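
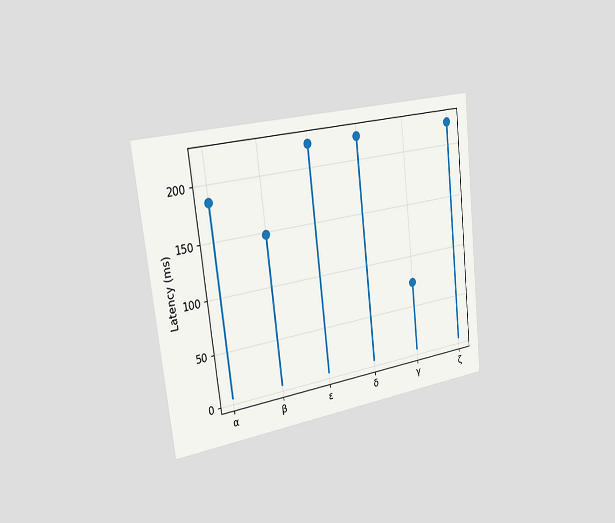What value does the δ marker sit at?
The chart is tilted about 7° counter-clockwise and viewed slightly from the left. The δ marker sits at 222ms.

222ms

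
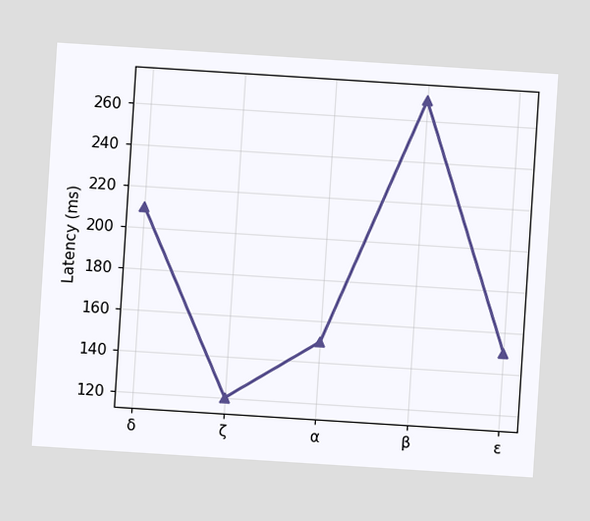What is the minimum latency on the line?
The chart is tilted about 4° clockwise. The lowest point is at ζ, and reading across to the y-axis gives 120ms.

120ms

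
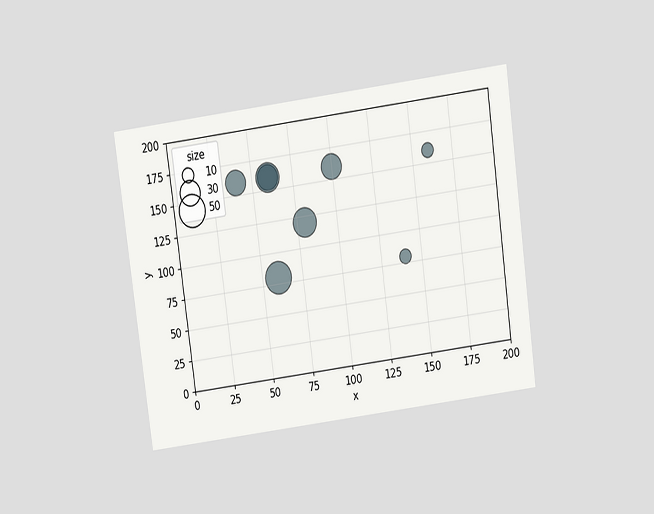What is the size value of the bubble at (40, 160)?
30

The chart is tilted about 8° counter-clockwise and viewed slightly from above. Matching the bubble at (40, 160) against the size legend gives 30.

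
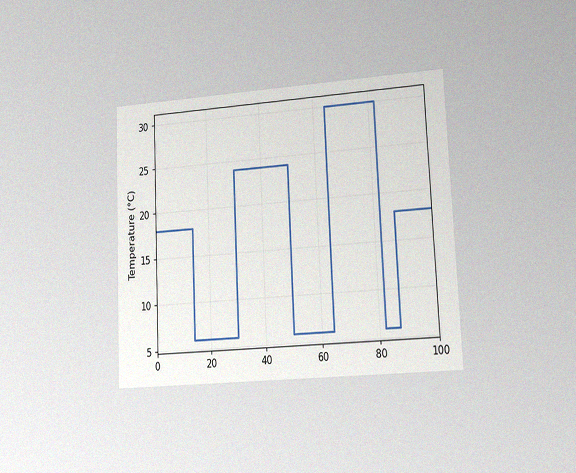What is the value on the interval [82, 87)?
6°C

The chart is tilted about 3° counter-clockwise and viewed at a slight angle, with some photo noise. On [82, 87) the step sits at 6°C.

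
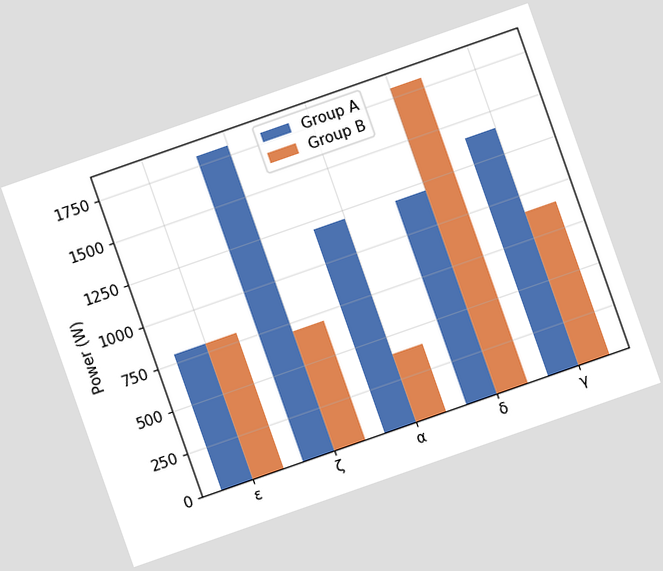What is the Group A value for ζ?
1800W

The chart is tilted about 19° counter-clockwise. The Group A bar at ζ reaches 1800W on the y-axis.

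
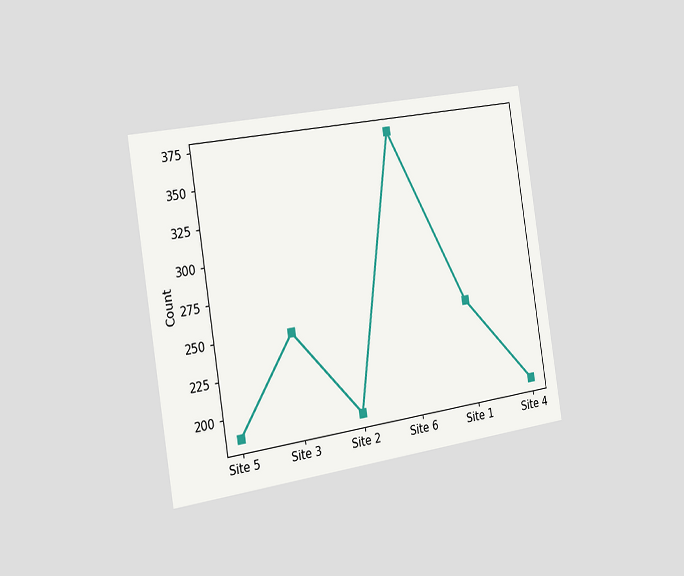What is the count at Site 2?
The chart is tilted about 9° counter-clockwise and viewed slightly from the left. At Site 2, the line is at 186.

186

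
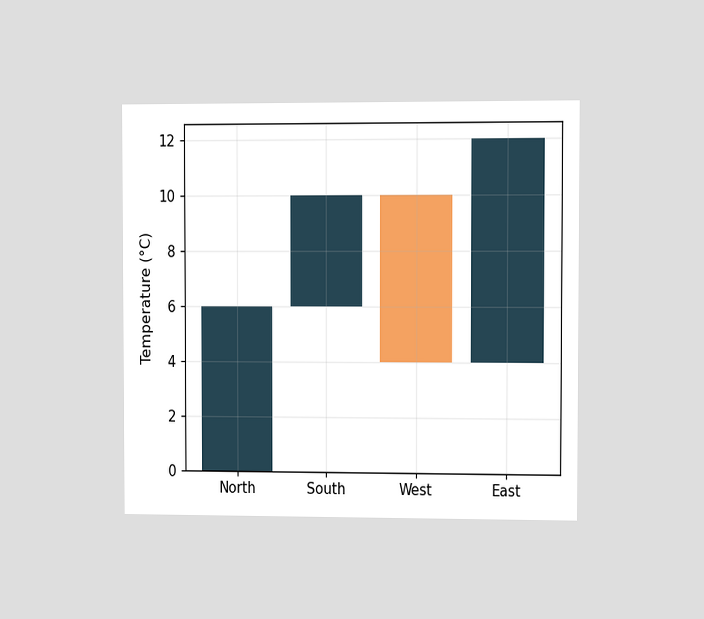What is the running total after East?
The chart is viewed at a slight angle. After East the running total reaches 12°C.

12°C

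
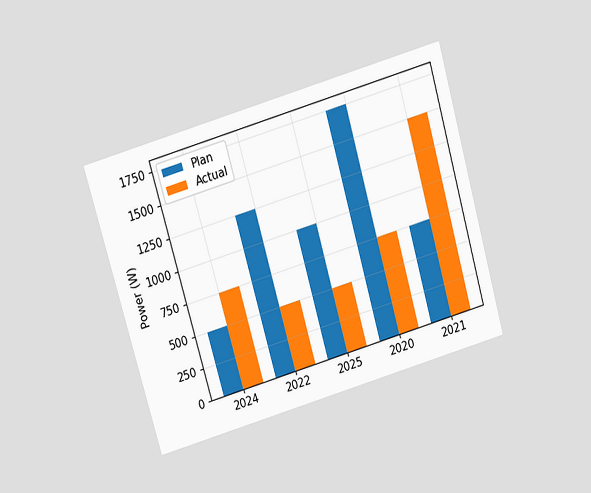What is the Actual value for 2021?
1500W

The chart is tilted about 16° counter-clockwise and viewed slightly from above. The Actual bar at 2021 reaches 1500W on the y-axis.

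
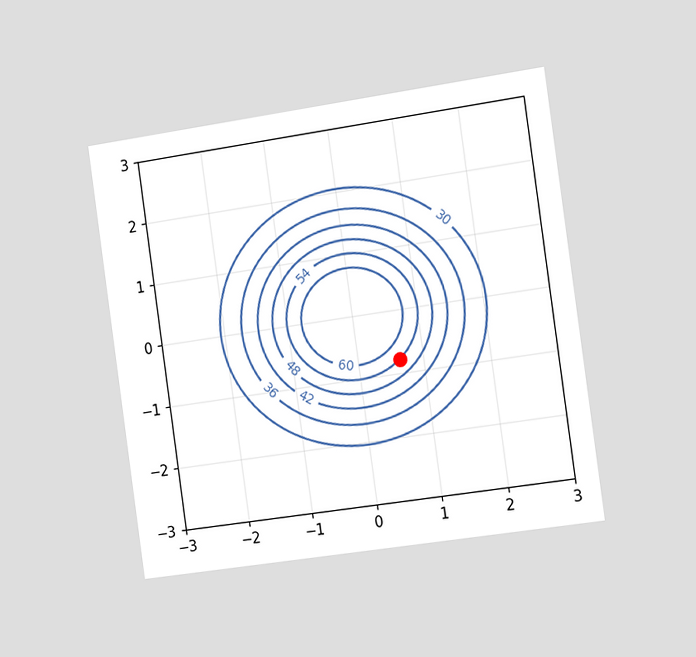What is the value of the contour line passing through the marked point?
54

The chart is tilted about 8° counter-clockwise and viewed slightly from the right. The marked point sits on the contour labelled 54.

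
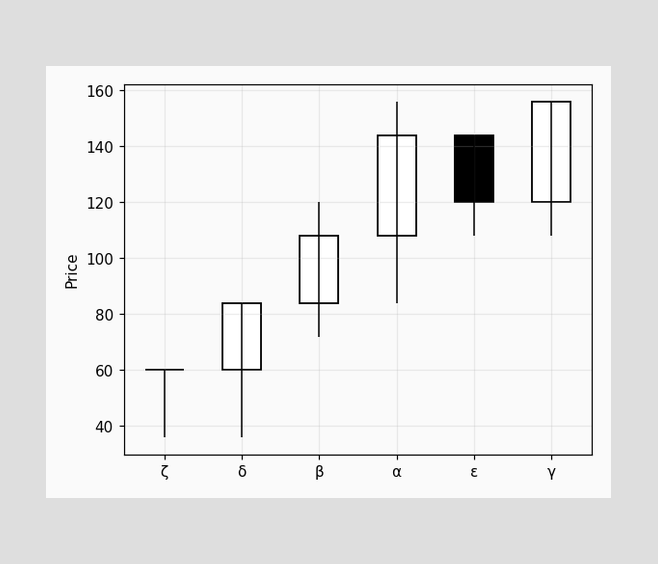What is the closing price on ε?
The ε candle closes at 120.

120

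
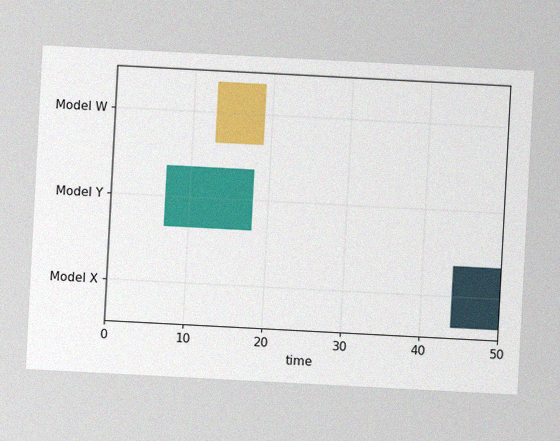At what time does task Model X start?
44

The chart is tilted about 3° clockwise, with some photo noise. The Model X bar begins at t=44.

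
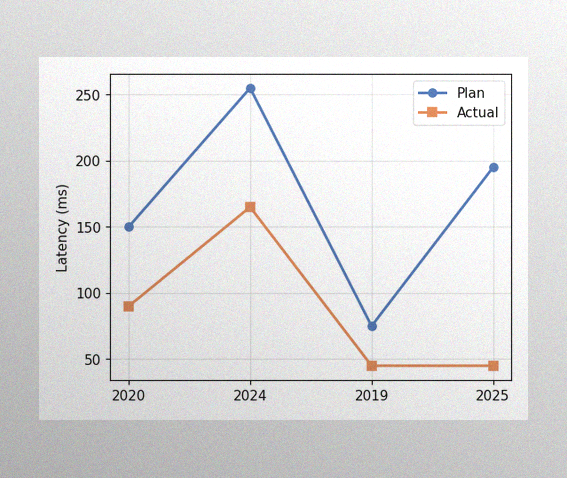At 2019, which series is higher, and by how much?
Plan, by 30ms

The image has some photo noise and uneven lighting. At 2019, Plan sits above the other line by 30ms.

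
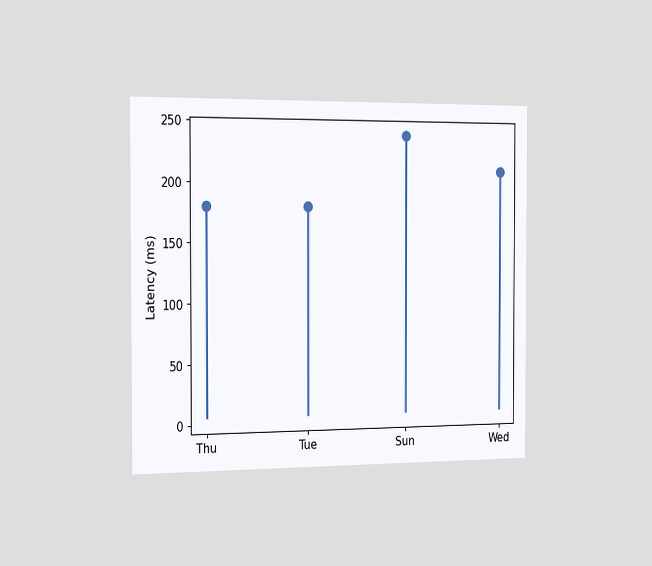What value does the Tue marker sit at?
The chart is viewed slightly from the left. The Tue marker sits at 180ms.

180ms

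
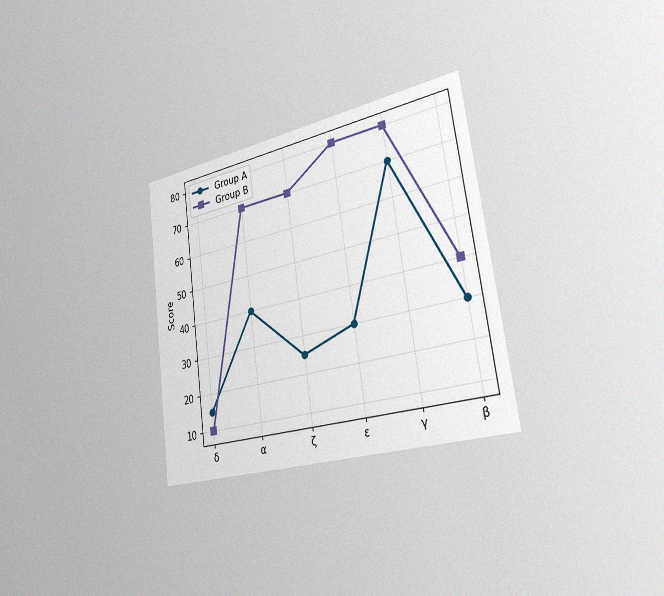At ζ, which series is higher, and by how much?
The chart is tilted about 8° counter-clockwise and viewed slightly from the right, with some photo noise. At ζ, Group B sits above the other line by 45.

Group B, by 45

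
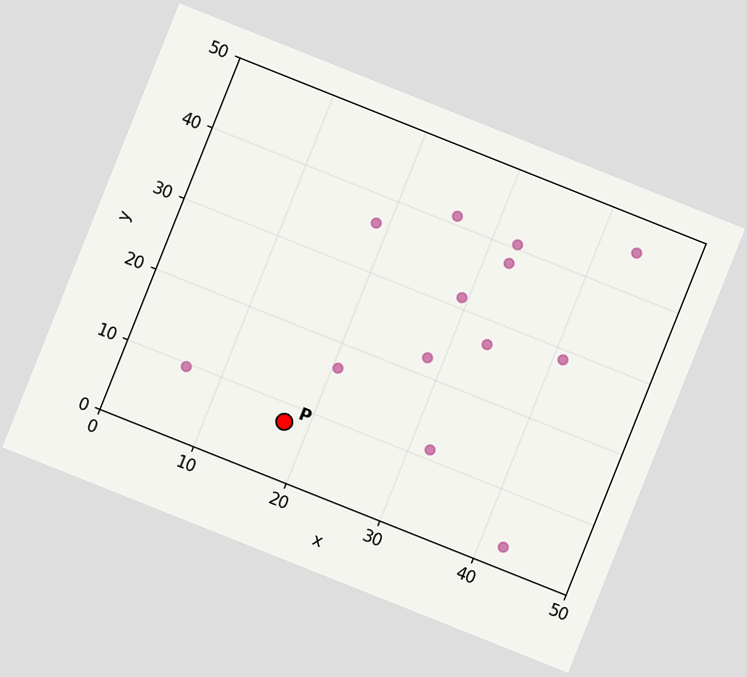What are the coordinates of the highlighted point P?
The chart is tilted about 22° clockwise. Following the gridlines from P to each axis, P sits at (17.5, 7.5).

(17.5, 7.5)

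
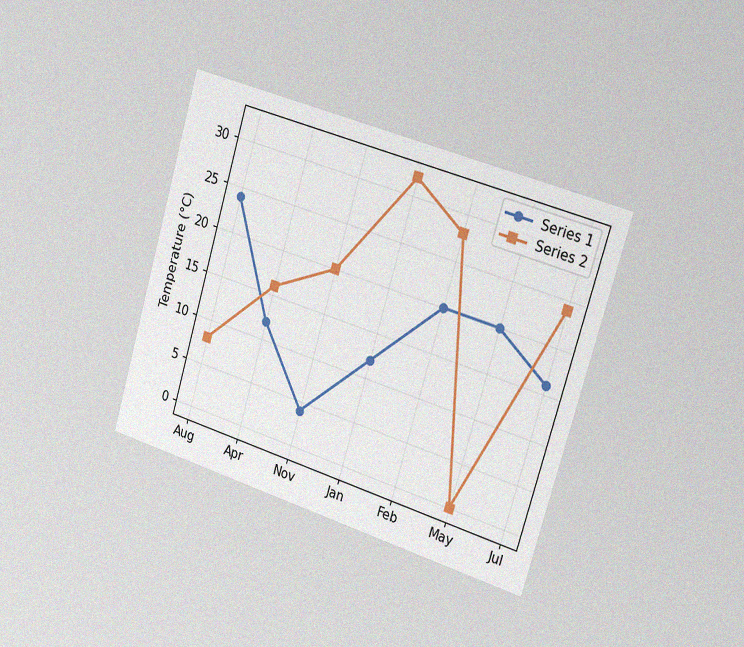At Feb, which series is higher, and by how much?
Series 2, by 8°C

The chart is tilted about 17° clockwise and viewed slightly from the right, with some photo noise. At Feb, Series 2 sits above the other line by 8°C.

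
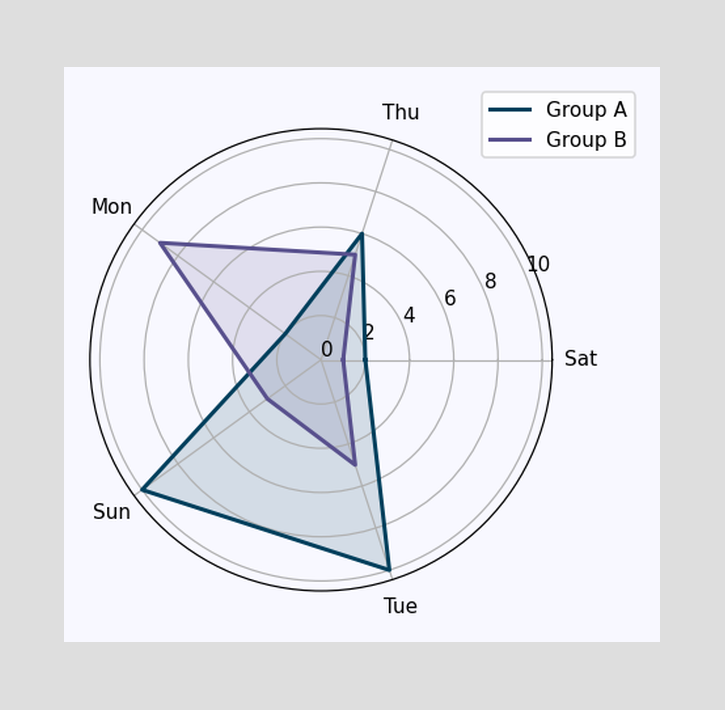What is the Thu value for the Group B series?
On the Thu axis, Group B reaches 5.

5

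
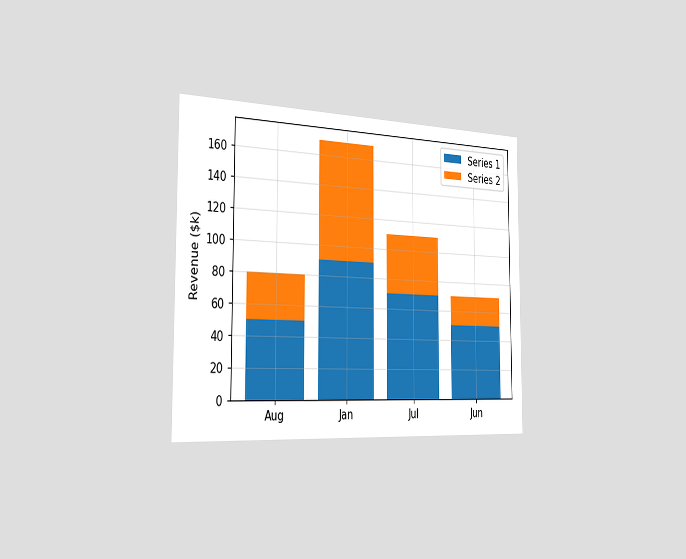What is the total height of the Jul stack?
The chart is viewed slightly from the left. The Jul stack's top reaches $110k on the y-axis.

$110k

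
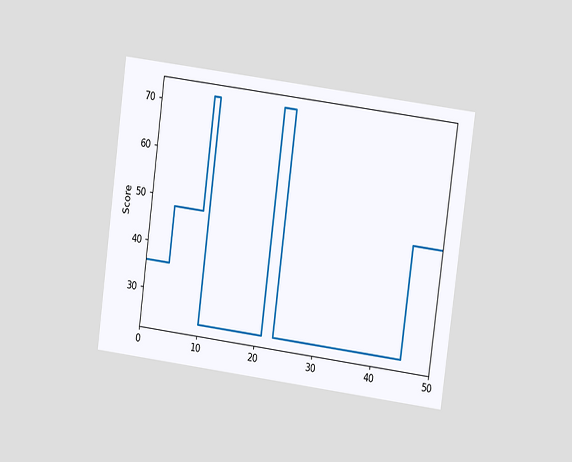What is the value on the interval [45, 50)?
The chart is tilted about 8° clockwise and viewed at a slight angle. On [45, 50) the step sits at 48.

48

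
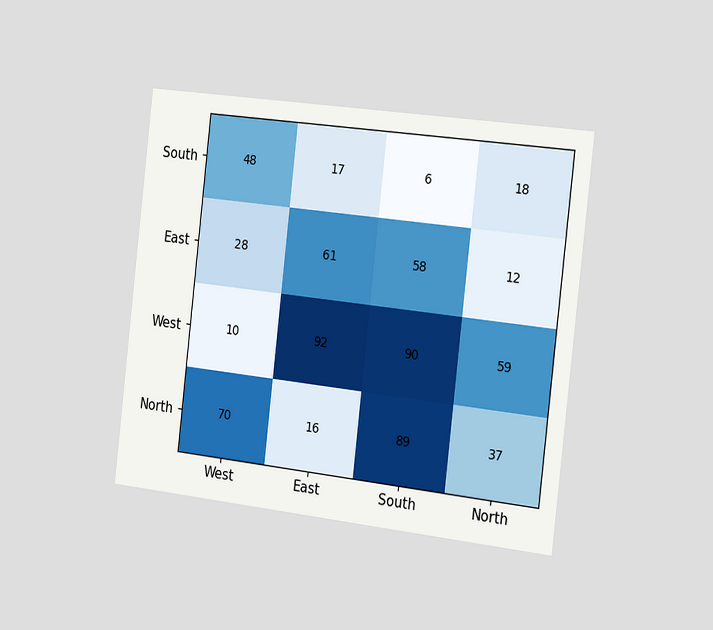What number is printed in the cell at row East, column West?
The chart is tilted about 7° clockwise and viewed slightly from the right. The (East, West) cell reads 28.

28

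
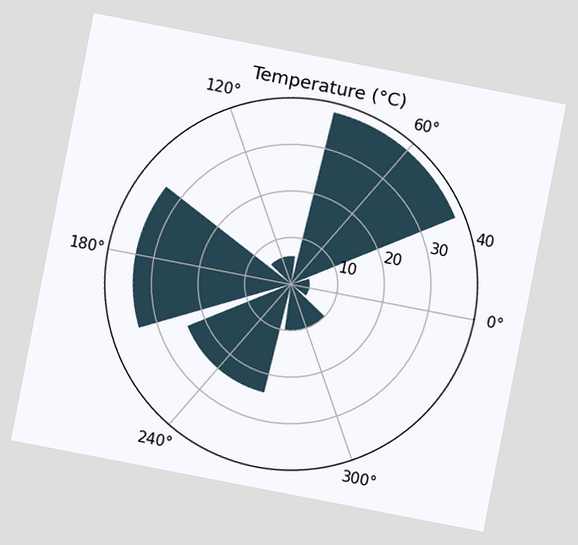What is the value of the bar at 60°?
The chart is tilted about 11° clockwise. The bar at 60° reaches 38°C on the radial axis.

38°C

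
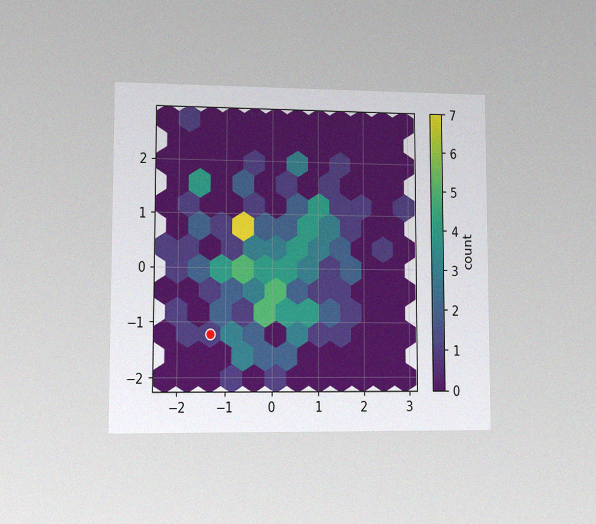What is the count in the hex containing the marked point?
1

The chart is viewed at a slight angle, with some photo noise. The marked hex reads 1 on the colorbar.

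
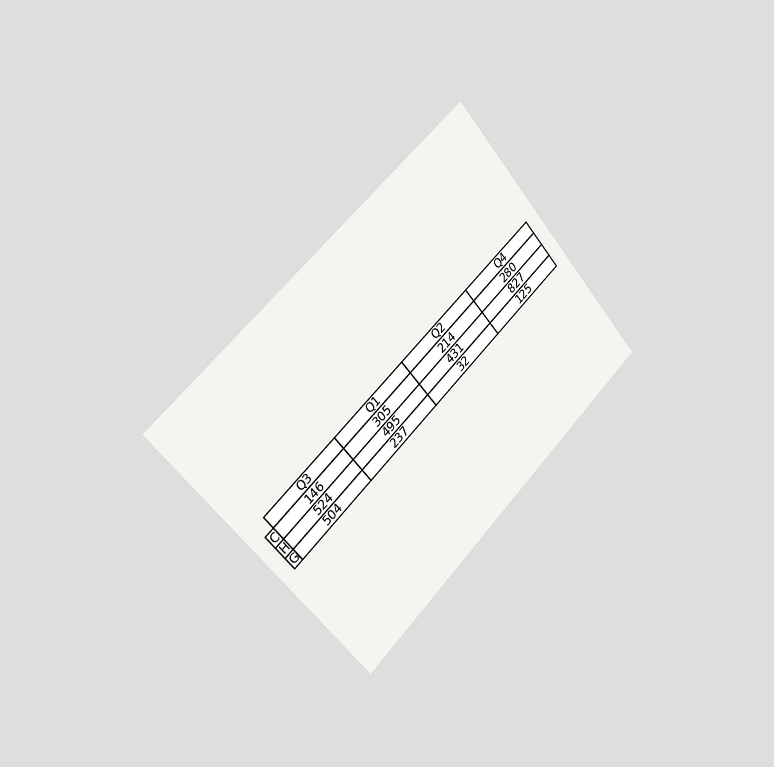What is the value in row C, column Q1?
305

The chart is tilted about 42° counter-clockwise and viewed slightly from the left. The (C, Q1) cell reads 305.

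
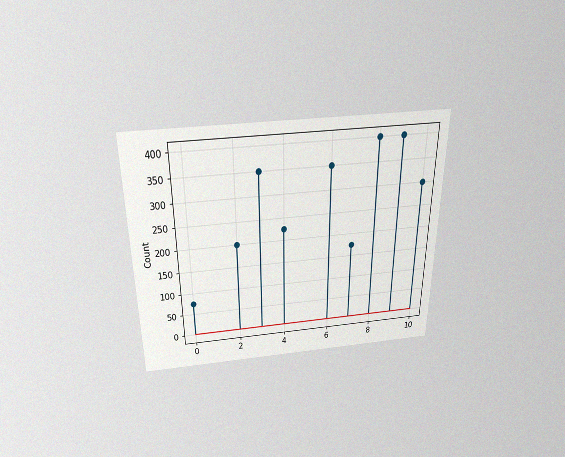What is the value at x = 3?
350

The chart is viewed slightly from above, with some photo noise. The stem at x=3 reaches 350.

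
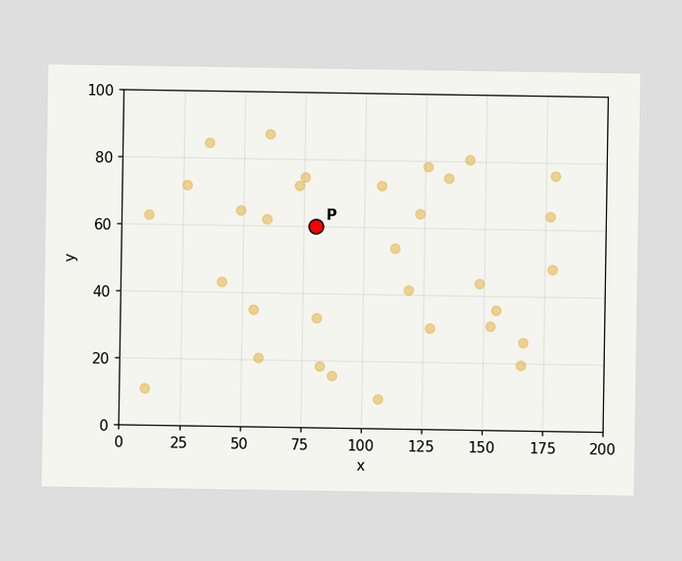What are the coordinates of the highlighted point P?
Following the gridlines from P to each axis, P sits at (80, 60).

(80, 60)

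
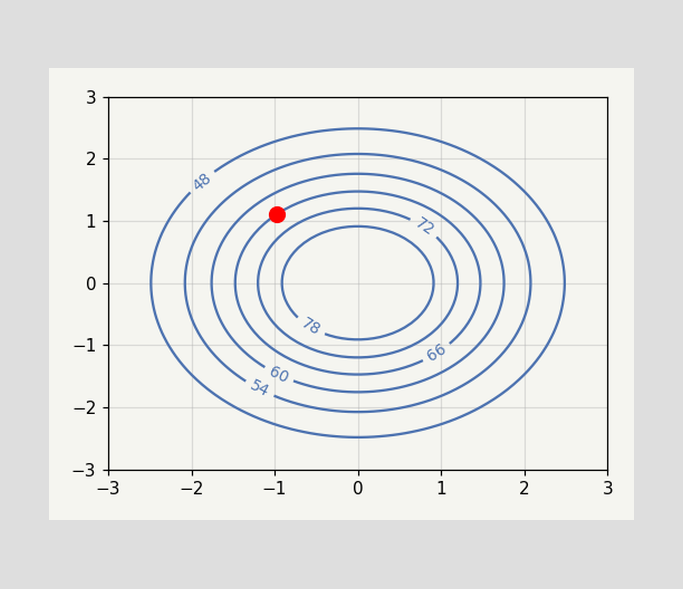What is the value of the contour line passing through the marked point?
The marked point sits on the contour labelled 66.

66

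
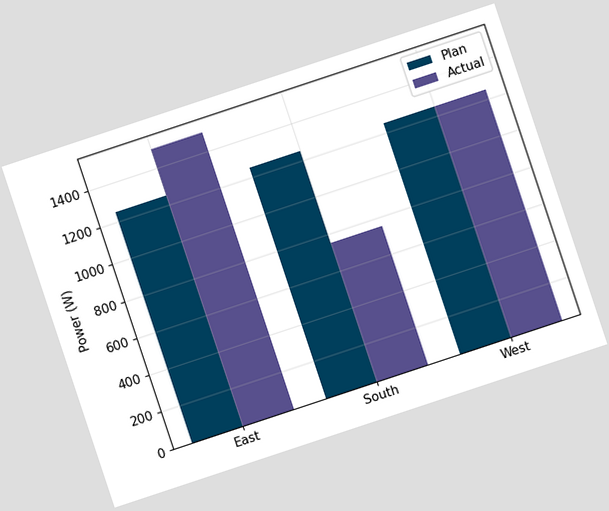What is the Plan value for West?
1250W

The chart is tilted about 18° counter-clockwise. The Plan bar at West reaches 1250W on the y-axis.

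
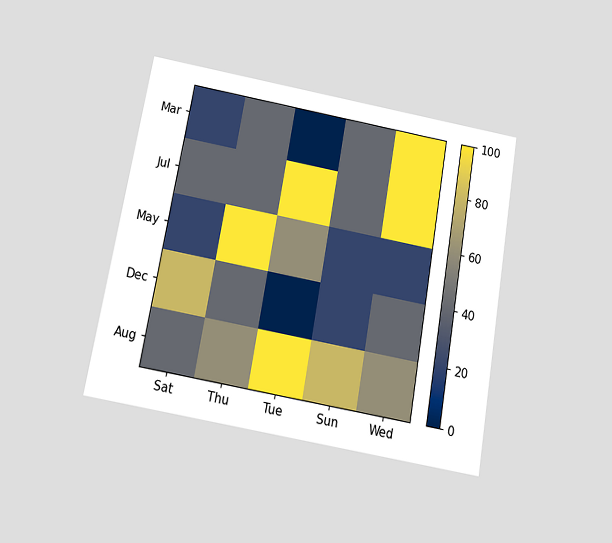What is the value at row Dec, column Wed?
40

The chart is tilted about 10° clockwise and viewed slightly from below. Matching cell (Dec, Wed) against the colorbar gives 40.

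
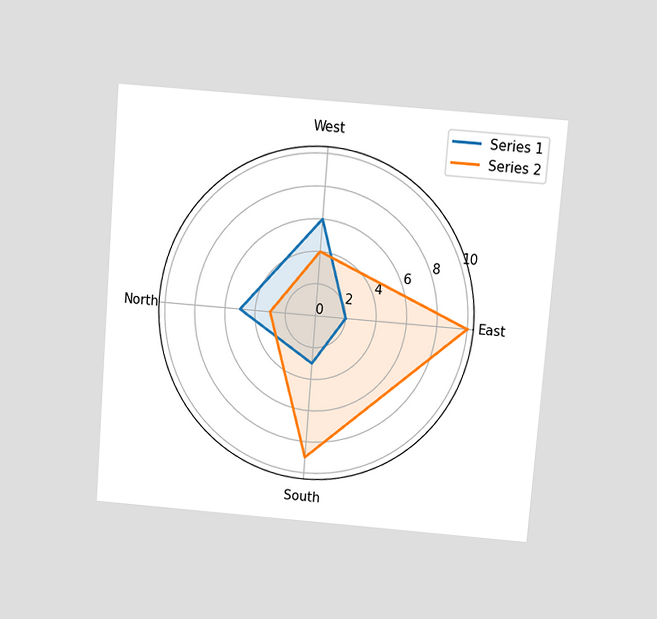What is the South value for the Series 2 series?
9

The chart is tilted about 5° clockwise and viewed slightly from above. On the South axis, Series 2 reaches 9.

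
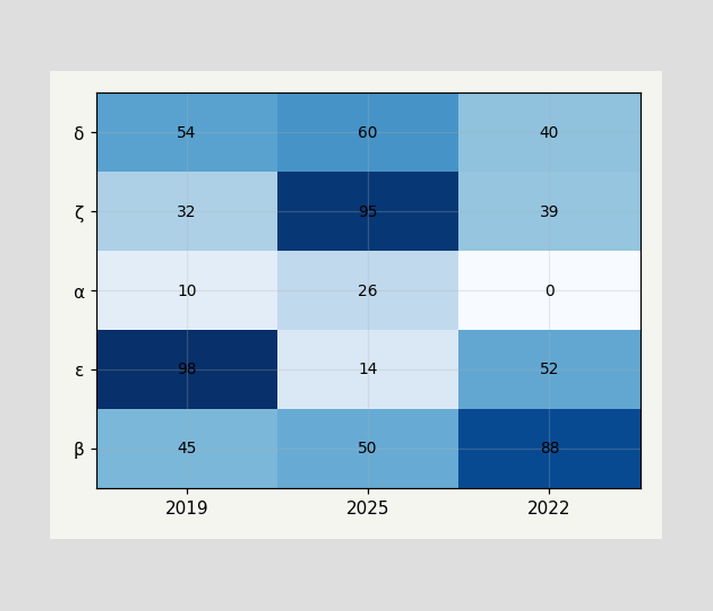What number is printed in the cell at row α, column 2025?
26

The (α, 2025) cell reads 26.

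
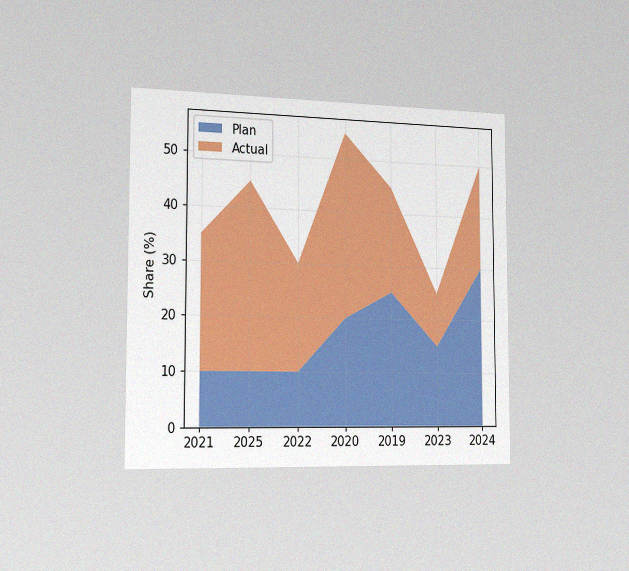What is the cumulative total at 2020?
55%

The chart is viewed slightly from the left, with some photo noise. The stacked total at 2020 reaches 55%.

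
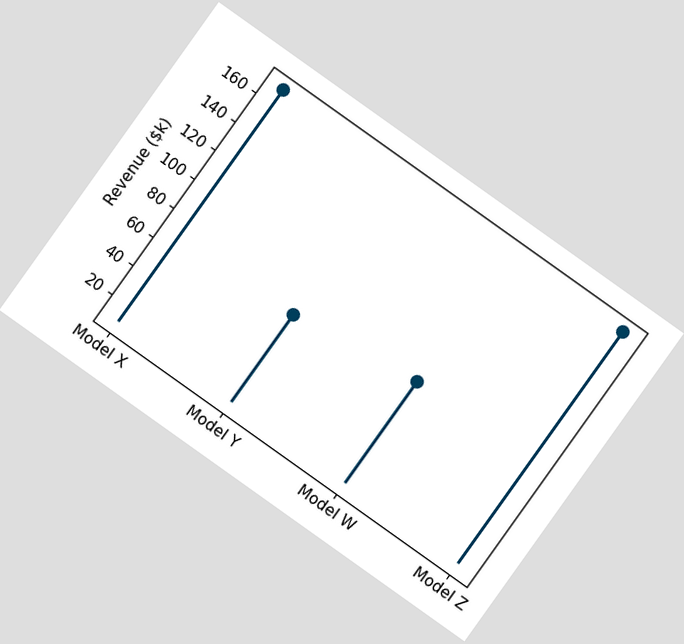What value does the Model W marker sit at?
$80k

The chart is tilted about 35° clockwise. The Model W marker sits at $80k.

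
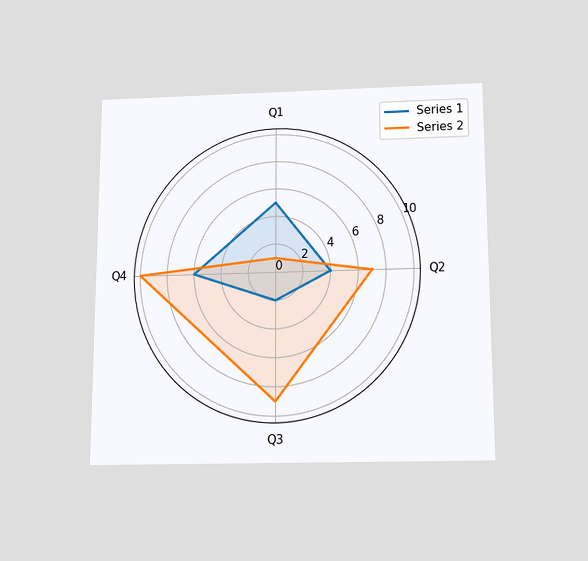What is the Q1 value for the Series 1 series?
The chart is viewed slightly from below. On the Q1 axis, Series 1 reaches 5.

5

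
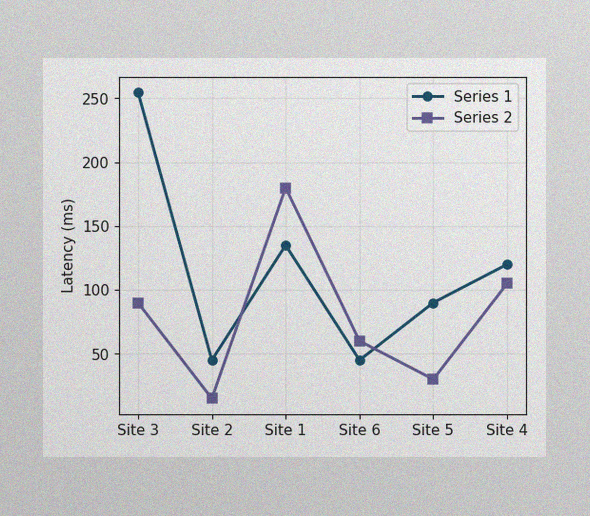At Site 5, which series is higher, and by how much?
Series 1, by 60ms

The image has some photo noise and uneven lighting. At Site 5, Series 1 sits above the other line by 60ms.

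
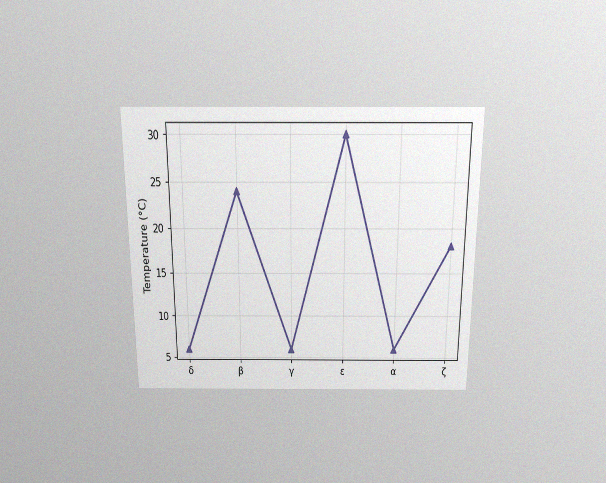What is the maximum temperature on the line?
The chart is viewed slightly from above, with some photo noise. The highest point is at ε, and reading across to the y-axis gives 30°C.

30°C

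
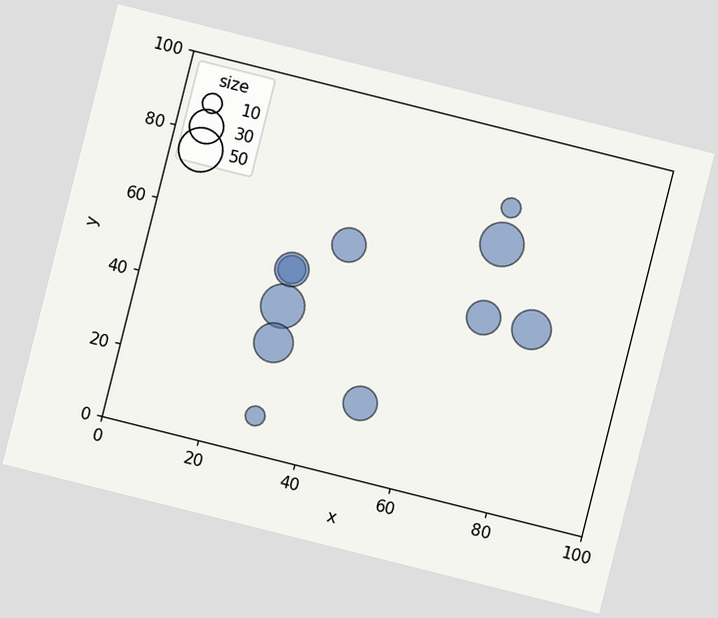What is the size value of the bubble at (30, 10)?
10

The chart is tilted about 14° clockwise. Matching the bubble at (30, 10) against the size legend gives 10.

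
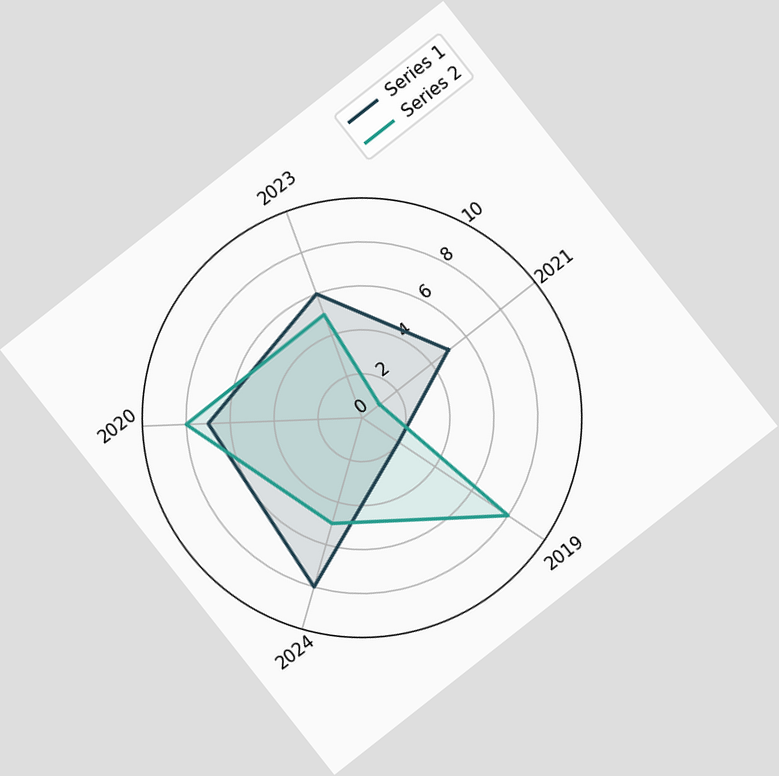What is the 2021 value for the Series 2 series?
The chart is tilted about 38° counter-clockwise. On the 2021 axis, Series 2 reaches 1.

1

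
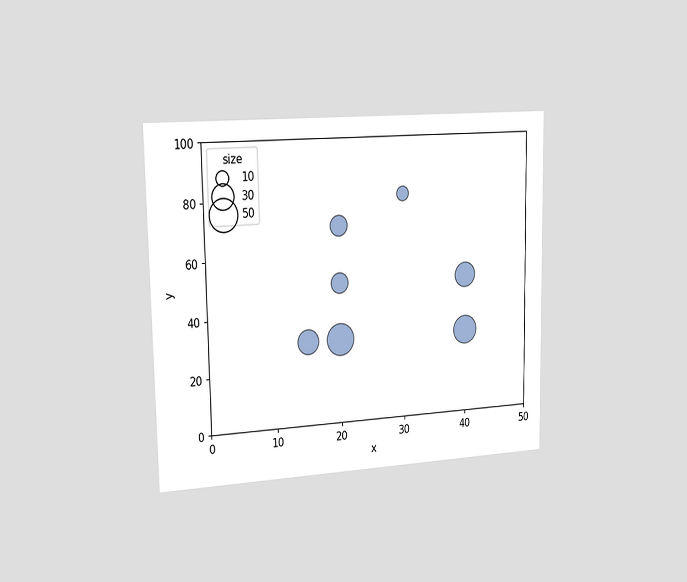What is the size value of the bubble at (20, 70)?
The chart is viewed slightly from the left. Matching the bubble at (20, 70) against the size legend gives 20.

20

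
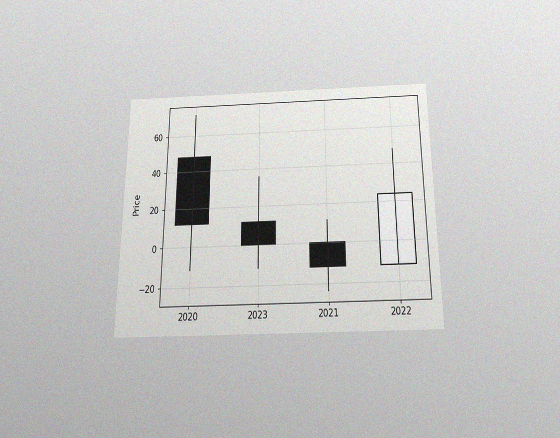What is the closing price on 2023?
The chart is viewed slightly from below, with some photo noise. The 2023 candle closes at 0.

0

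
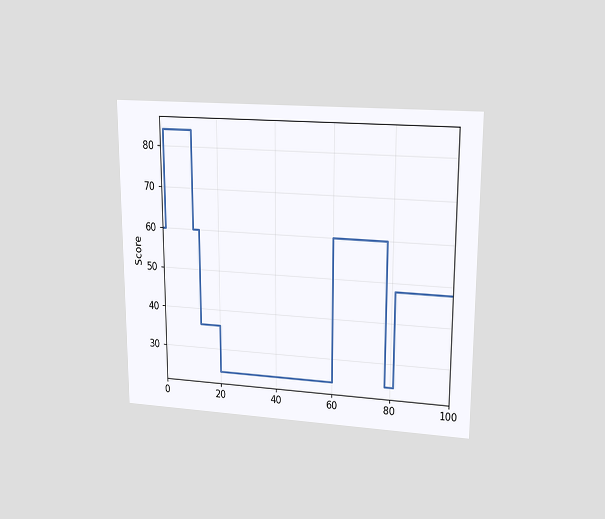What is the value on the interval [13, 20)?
The chart is viewed at a slight angle. On [13, 20) the step sits at 36.

36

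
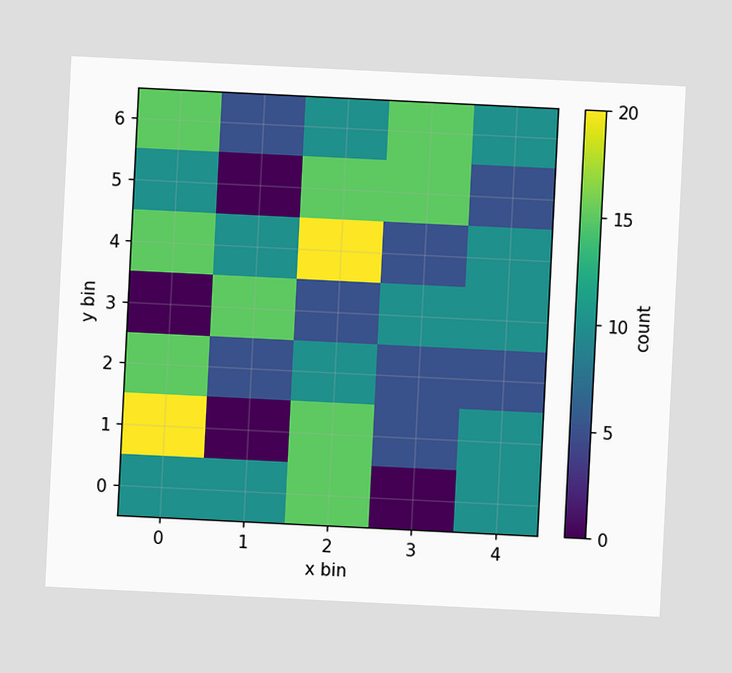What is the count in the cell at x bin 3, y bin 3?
10

The chart is tilted about 3° clockwise. Matching the cell (3, 3) against the colorbar gives 10.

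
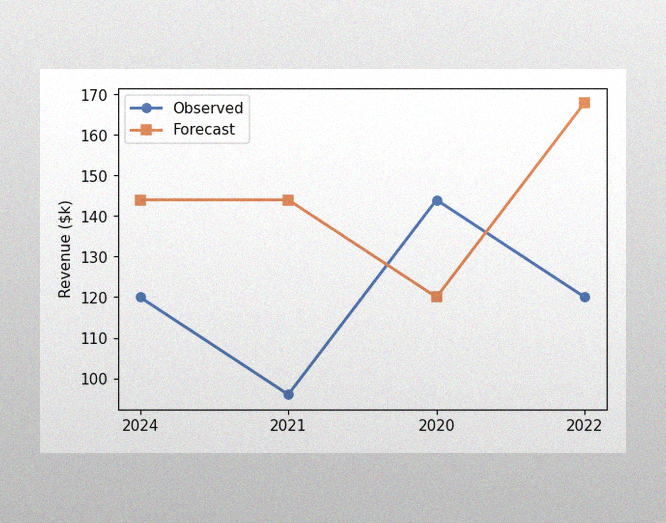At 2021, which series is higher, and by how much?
The image has some photo noise and uneven lighting. At 2021, Forecast sits above the other line by $48k.

Forecast, by $48k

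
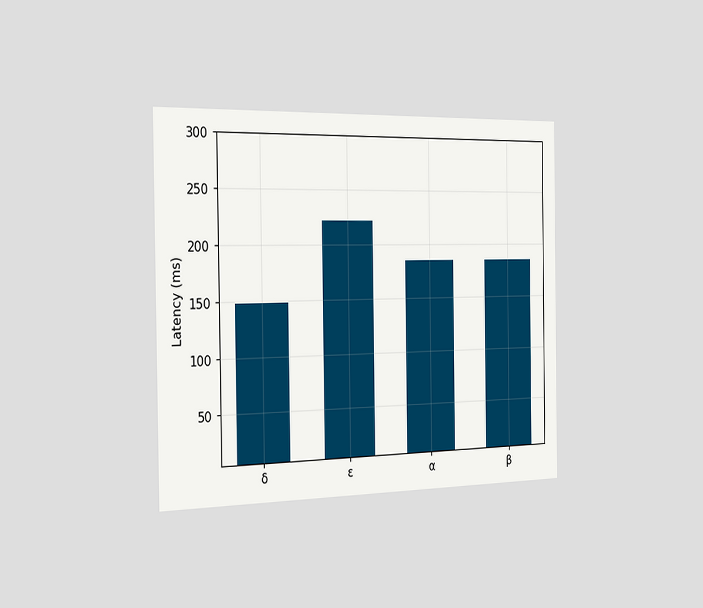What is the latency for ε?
The chart is viewed slightly from the left. Reading along the chart's y-axis, the ε bar reaches 222ms.

222ms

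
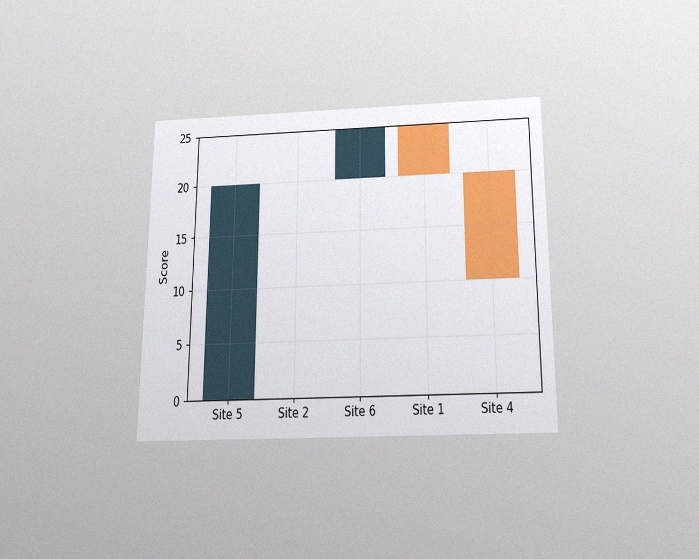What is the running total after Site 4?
10

The chart is viewed slightly from below, with some photo noise. After Site 4 the running total reaches 10.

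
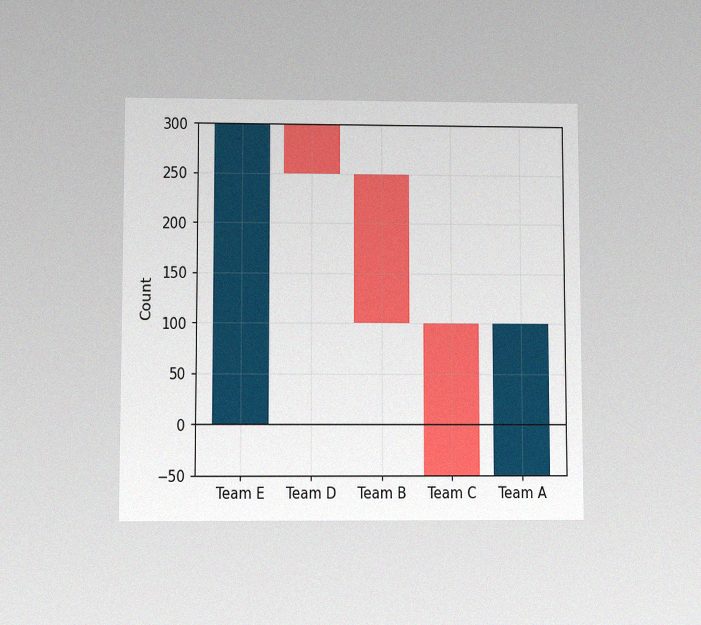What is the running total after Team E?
300

The chart is viewed at a slight angle, with some photo noise. After Team E the running total reaches 300.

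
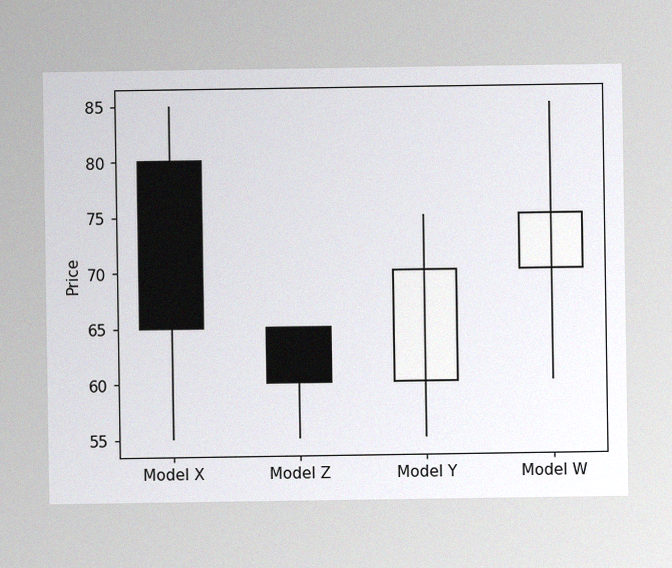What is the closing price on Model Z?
60

The image has some photo noise and uneven lighting. The Model Z candle closes at 60.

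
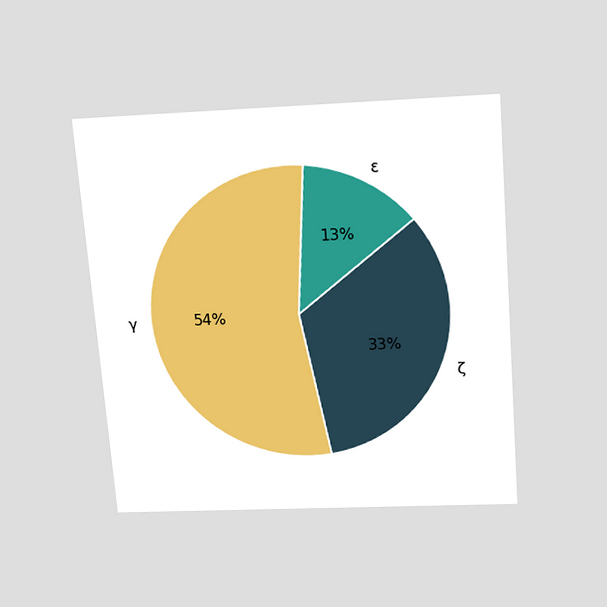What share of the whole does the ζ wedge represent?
33%

The chart is tilted about 4° counter-clockwise and viewed slightly from above. The ζ slice takes up 33% of the pie.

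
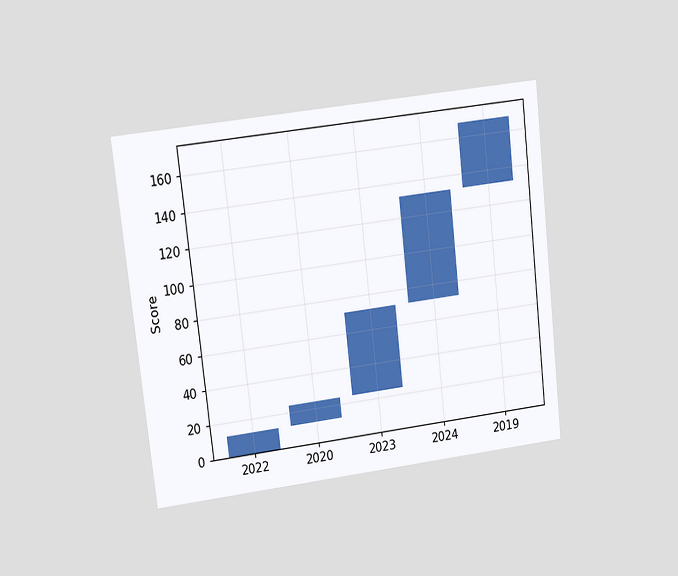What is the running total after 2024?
132

The chart is tilted about 6° counter-clockwise and viewed at a slight angle. After 2024 the running total reaches 132.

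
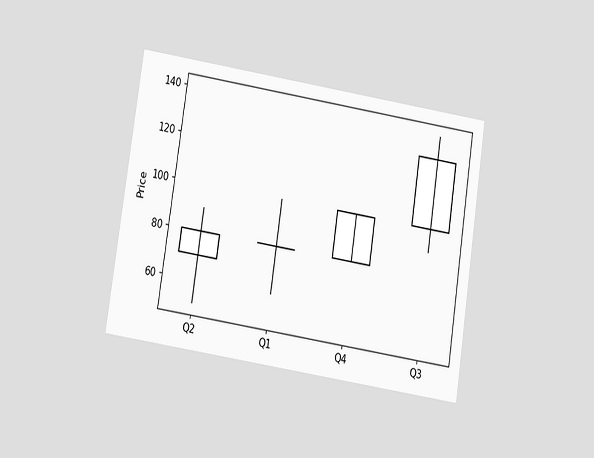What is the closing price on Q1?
80

The chart is tilted about 9° clockwise and viewed slightly from below. The Q1 candle closes at 80.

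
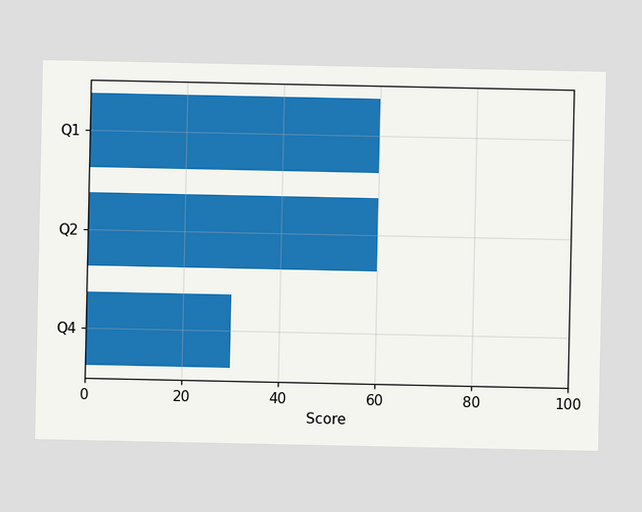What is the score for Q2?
60

Reading along the chart's x-axis, the Q2 bar reaches 60.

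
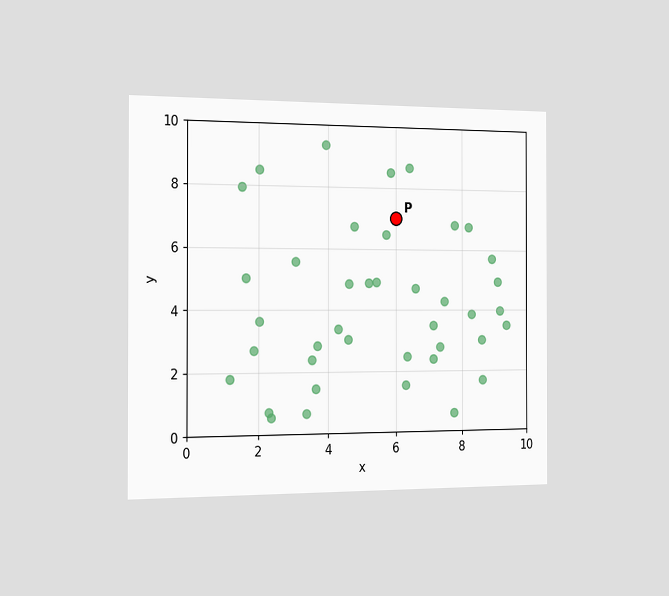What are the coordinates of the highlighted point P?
The chart is viewed slightly from the left. Following the gridlines from P to each axis, P sits at (6, 7).

(6, 7)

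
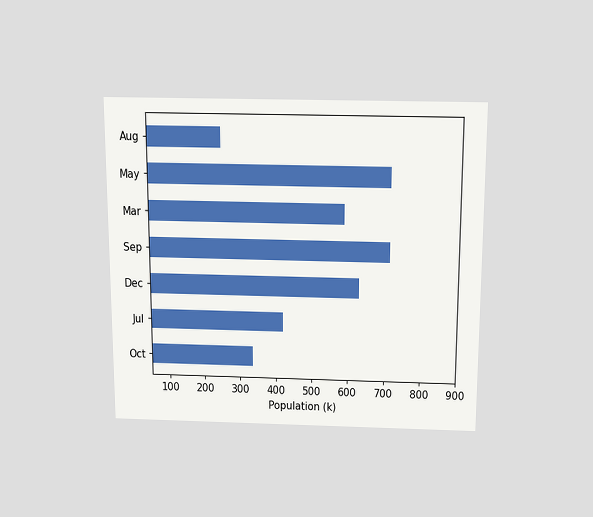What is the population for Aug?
252k

The chart is viewed slightly from above. Reading along the chart's x-axis, the Aug bar reaches 252k.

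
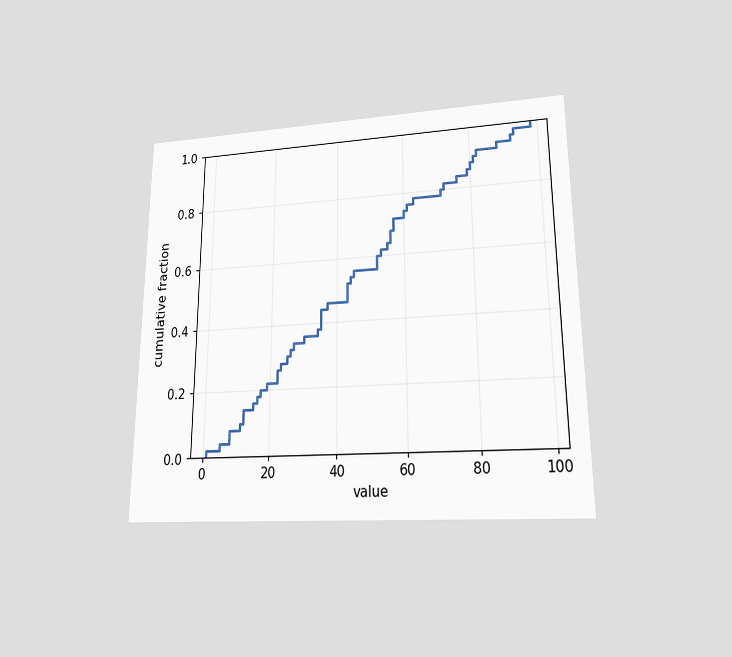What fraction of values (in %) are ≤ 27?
The chart is viewed at a slight angle. At x=27 the ECDF step is at 34%.

34%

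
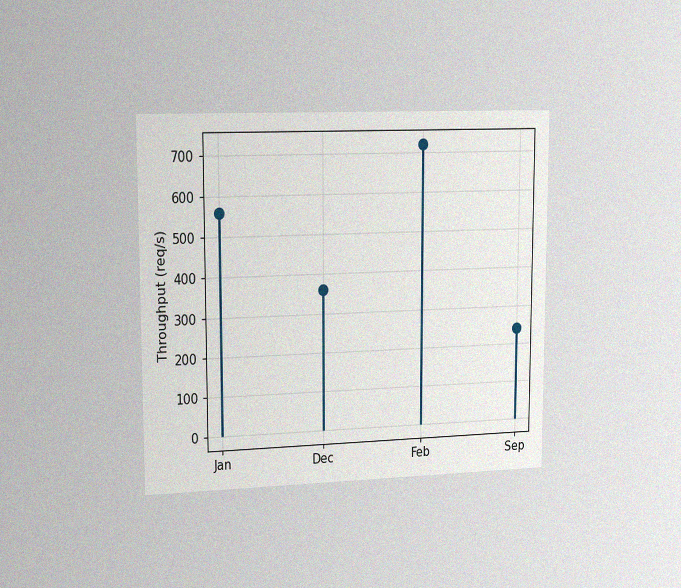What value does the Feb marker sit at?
720req/s

The chart is viewed slightly from the left, with some photo noise. The Feb marker sits at 720req/s.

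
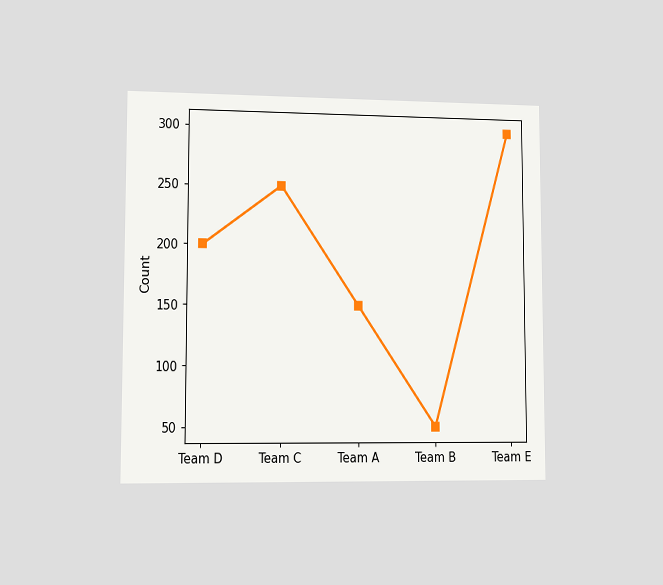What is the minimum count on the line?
The chart is viewed at a slight angle. The lowest point is at Team B, and reading across to the y-axis gives 50.

50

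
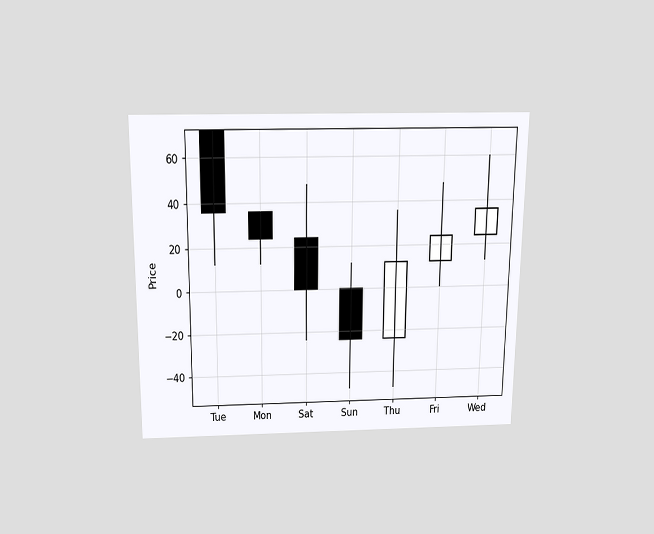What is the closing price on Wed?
36

The chart is viewed slightly from above. The Wed candle closes at 36.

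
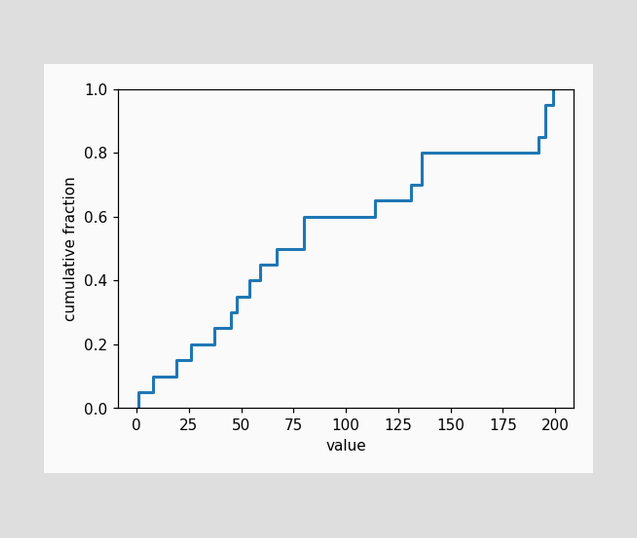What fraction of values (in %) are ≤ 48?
At x=48 the ECDF step is at 35%.

35%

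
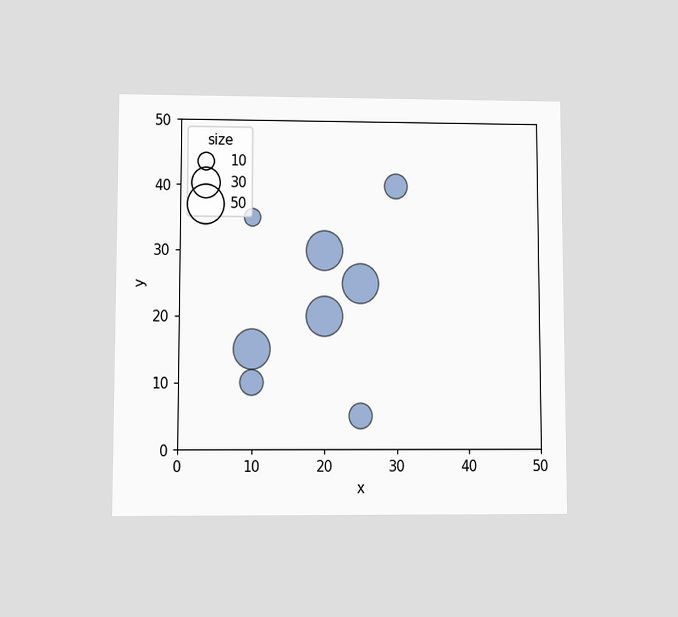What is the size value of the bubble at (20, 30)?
The chart is viewed at a slight angle. Matching the bubble at (20, 30) against the size legend gives 50.

50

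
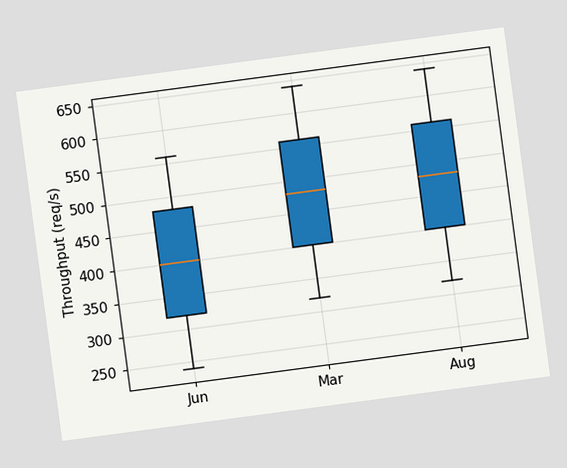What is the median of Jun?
400req/s

The chart is tilted about 8° counter-clockwise. The median line in the Jun box sits at 400req/s.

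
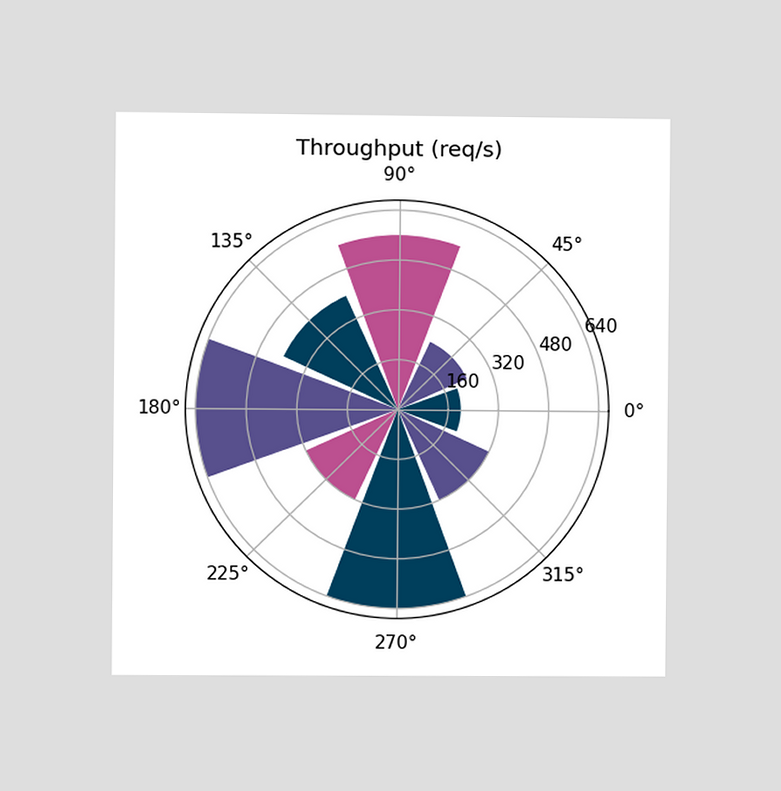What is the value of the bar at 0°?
The chart is viewed at a slight angle. The bar at 0° reaches 200req/s on the radial axis.

200req/s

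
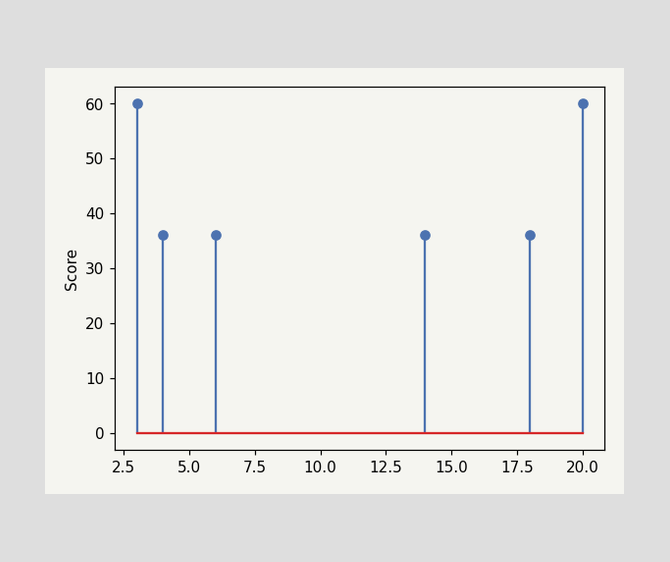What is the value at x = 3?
60

The stem at x=3 reaches 60.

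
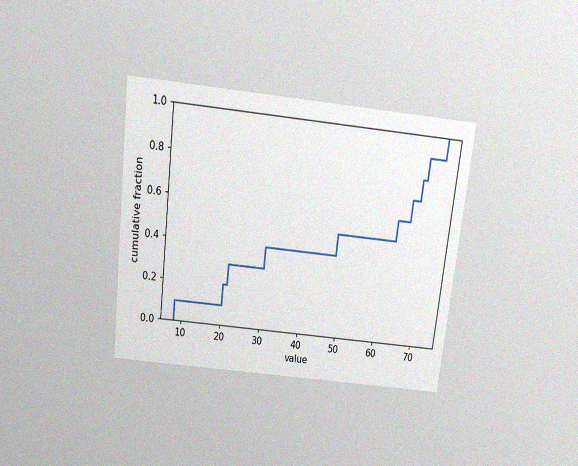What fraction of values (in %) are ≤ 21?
The chart is tilted about 7° clockwise and viewed slightly from above, with some photo noise. At x=21 the ECDF step is at 30%.

30%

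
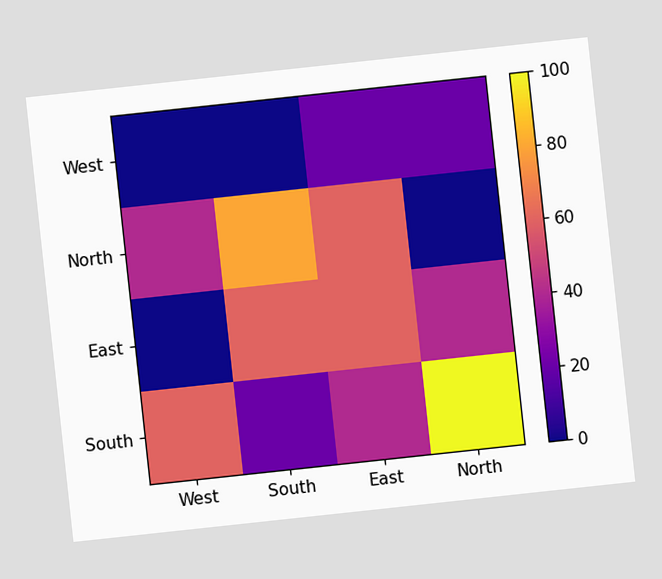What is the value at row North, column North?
0

The chart is tilted about 6° counter-clockwise. Matching cell (North, North) against the colorbar gives 0.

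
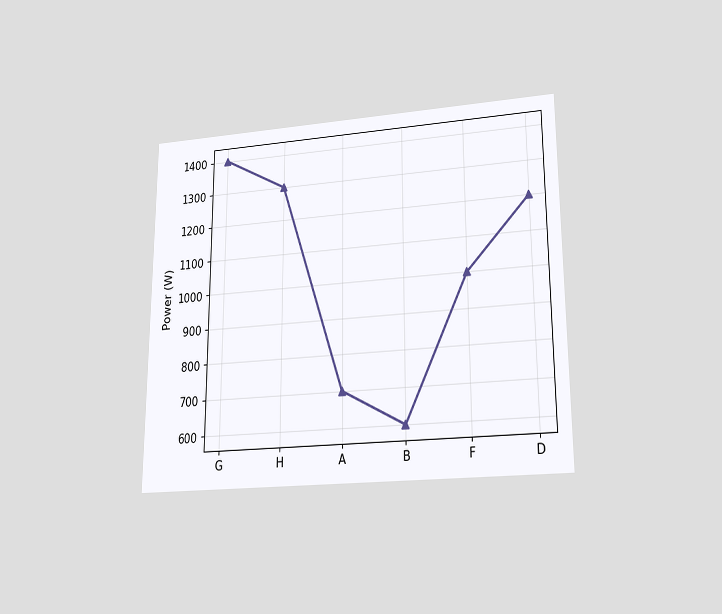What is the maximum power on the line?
1400W

The chart is viewed slightly from below. The highest point is at G, and reading across to the y-axis gives 1400W.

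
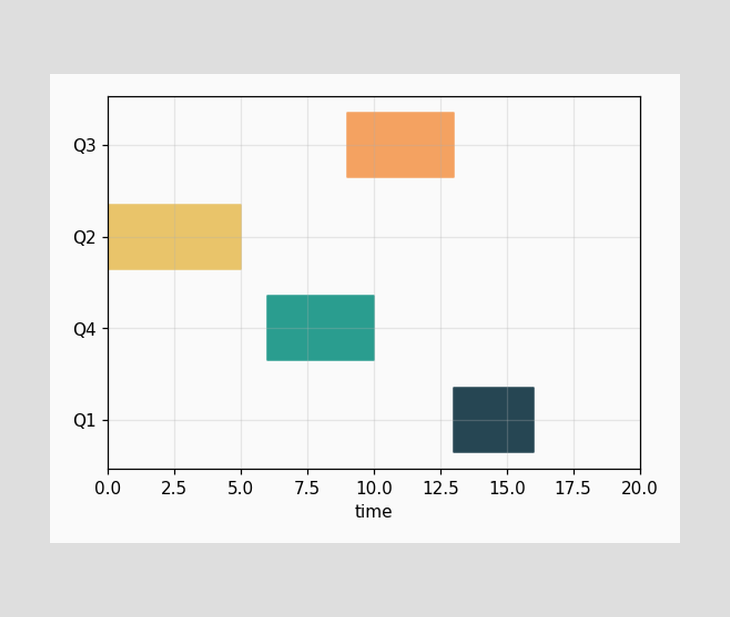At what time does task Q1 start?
The Q1 bar begins at t=13.

13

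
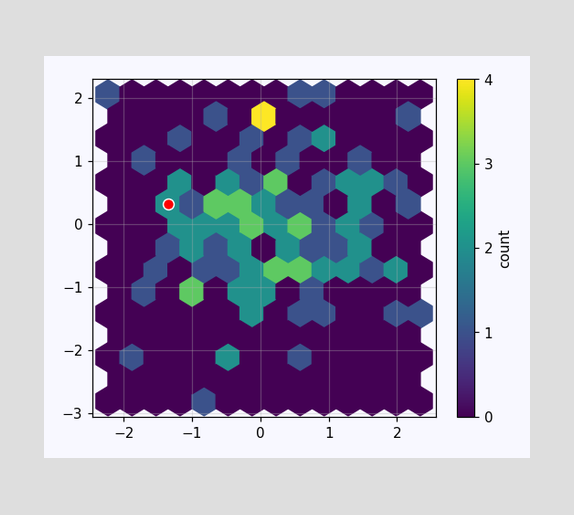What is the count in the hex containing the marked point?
2

The marked hex reads 2 on the colorbar.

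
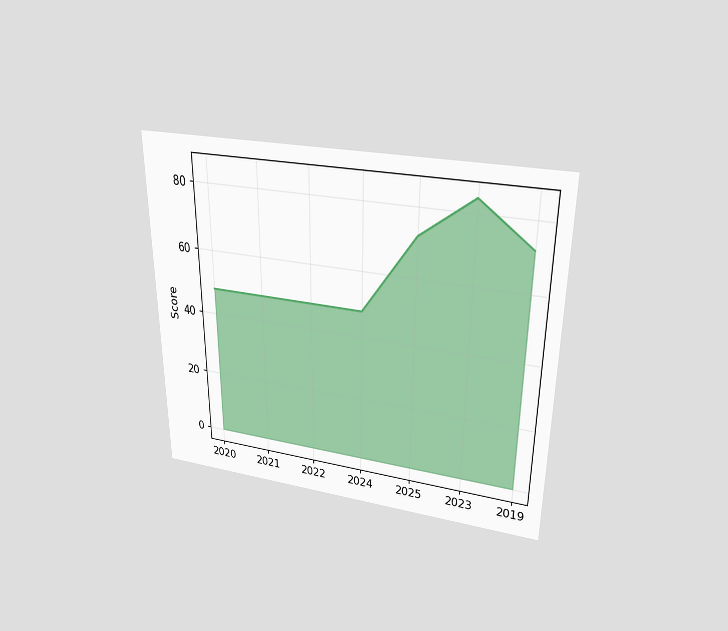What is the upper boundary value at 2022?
48

The chart is viewed slightly from above. At 2022 the upper boundary is at 48.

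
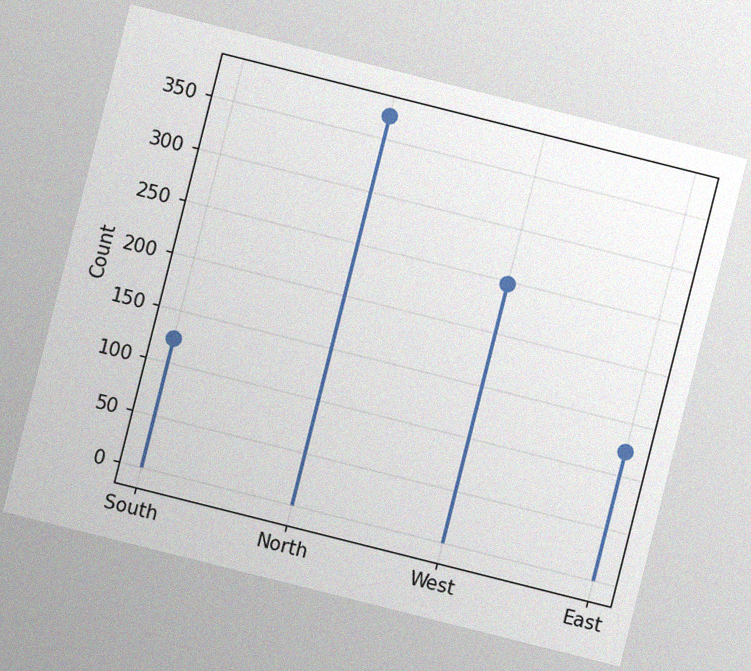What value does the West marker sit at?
248

The chart is tilted about 14° clockwise, with some photo noise. The West marker sits at 248.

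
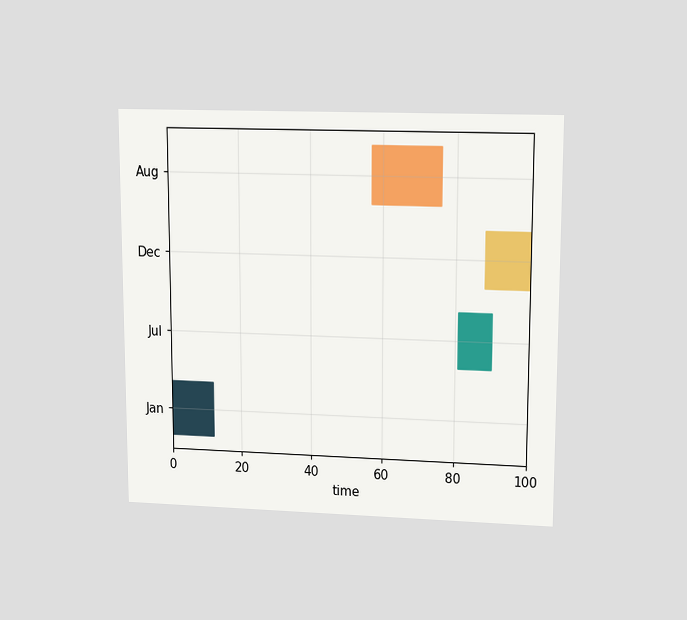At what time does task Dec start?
88

The chart is viewed at a slight angle. The Dec bar begins at t=88.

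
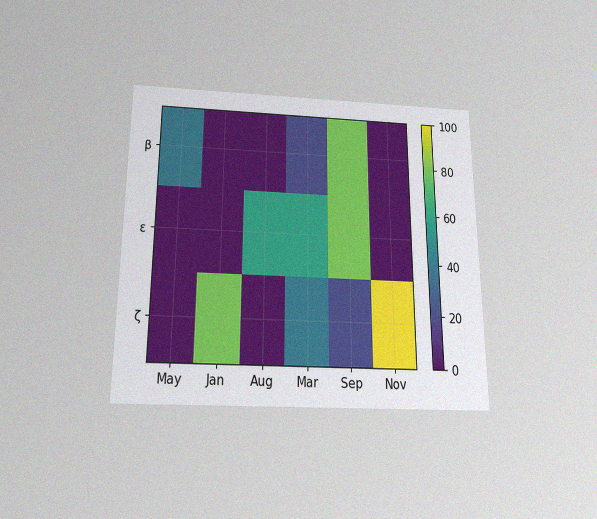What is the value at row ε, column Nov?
The chart is viewed slightly from below, with some photo noise. Matching cell (ε, Nov) against the colorbar gives 0.

0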